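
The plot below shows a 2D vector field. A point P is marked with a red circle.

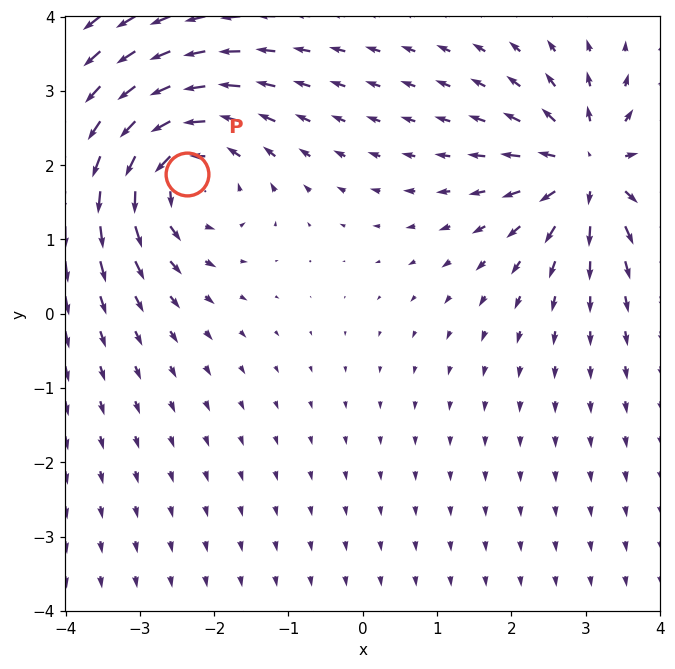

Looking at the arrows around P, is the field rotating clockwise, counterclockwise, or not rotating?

Near P at (-2.4, 1.9) the arrows circulate counterclockwise. The curl (z-component) there is about +4; positive curl means counterclockwise rotation.

counterclockwise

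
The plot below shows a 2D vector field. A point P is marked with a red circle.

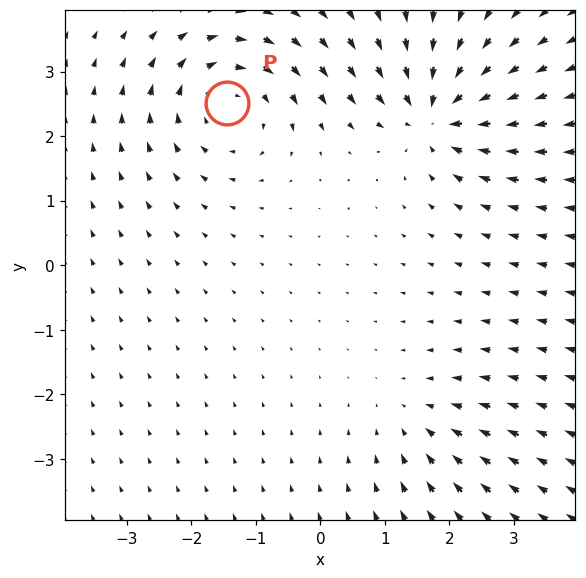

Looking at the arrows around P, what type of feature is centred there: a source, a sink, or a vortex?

vortex

At P (-1.5, 2.5) the arrows circulate clockwise. Divergence ≈0, curl about -4 — near-zero divergence with nonzero curl is a vortex.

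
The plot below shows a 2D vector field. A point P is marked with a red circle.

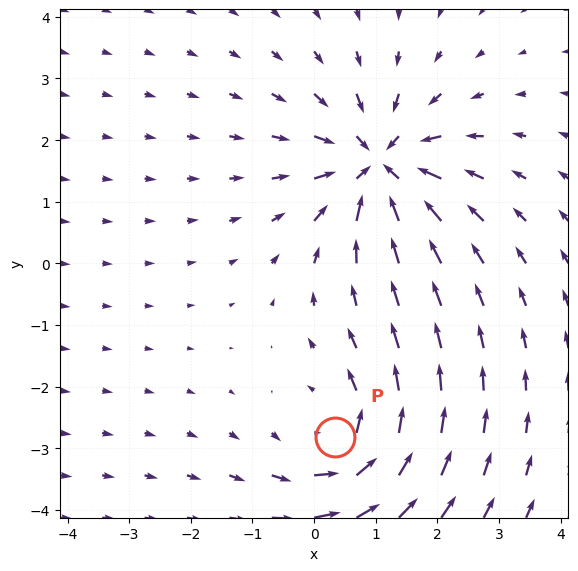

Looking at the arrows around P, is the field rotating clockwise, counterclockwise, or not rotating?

Near P at (0.3, -2.8) the arrows circulate counterclockwise. The curl (z-component) there is about +4; positive curl means counterclockwise rotation.

counterclockwise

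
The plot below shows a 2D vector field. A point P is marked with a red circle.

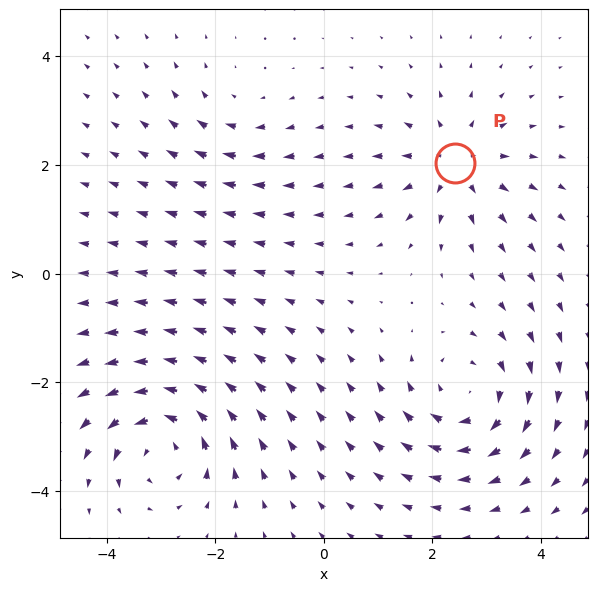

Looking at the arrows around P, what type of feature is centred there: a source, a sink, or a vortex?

At P (2.4, 2.0) the arrows spread outward. Divergence about +5, curl ≈0 — positive divergence with near-zero curl is a source.

source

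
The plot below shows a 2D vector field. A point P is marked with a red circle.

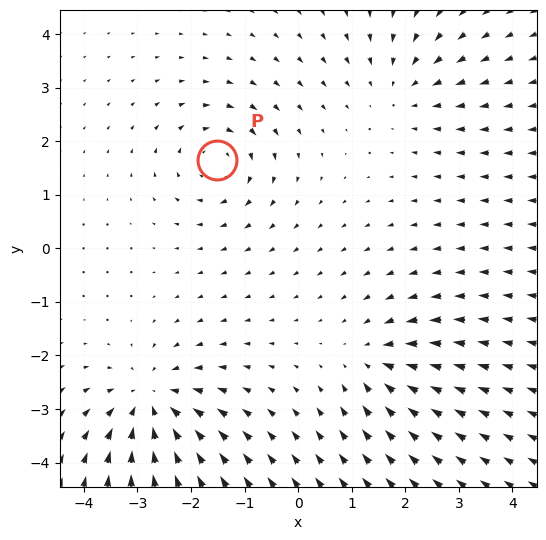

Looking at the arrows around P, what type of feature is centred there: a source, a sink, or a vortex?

At P (-1.5, 1.6) the arrows circulate clockwise. Divergence ≈0, curl about -5 — near-zero divergence with nonzero curl is a vortex.

vortex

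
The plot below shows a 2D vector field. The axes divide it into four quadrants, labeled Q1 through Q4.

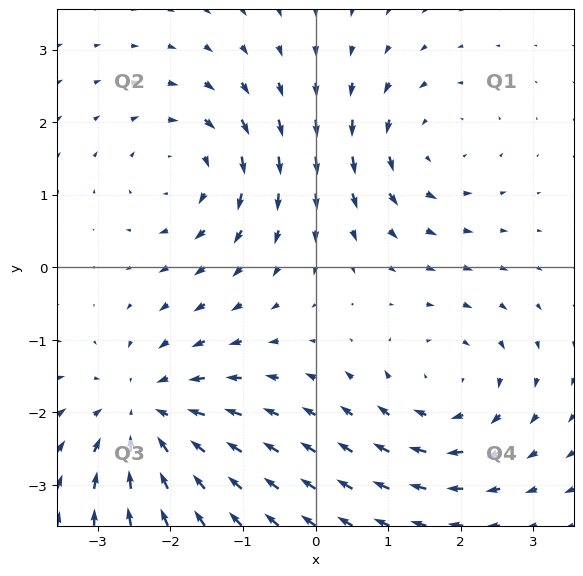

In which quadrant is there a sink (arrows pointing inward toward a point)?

Q3

The sink sits at approximately (-2.3, -2.0), which lies in quadrant Q3. The divergence there is about -4, negative as expected for a sink.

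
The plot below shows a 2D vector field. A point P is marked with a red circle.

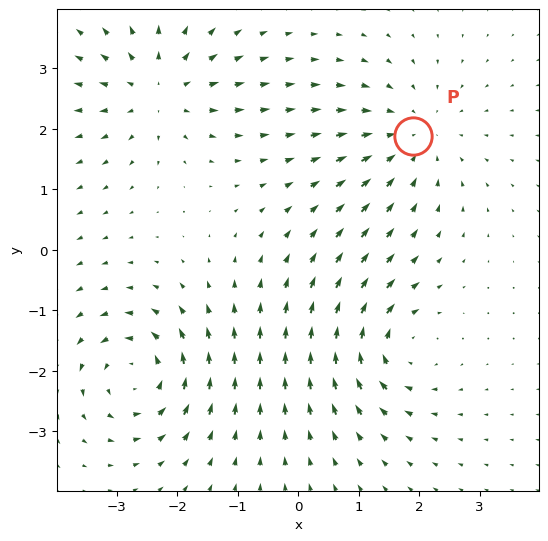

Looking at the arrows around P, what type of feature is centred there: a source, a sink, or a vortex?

sink

At P (1.9, 1.9) the arrows converge inward. Divergence about -3, curl ≈0 — negative divergence with near-zero curl is a sink.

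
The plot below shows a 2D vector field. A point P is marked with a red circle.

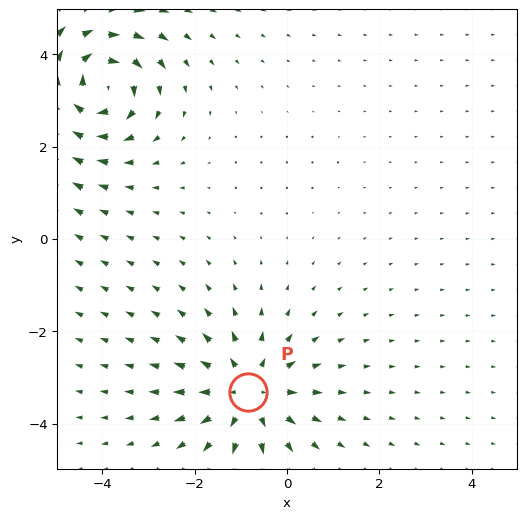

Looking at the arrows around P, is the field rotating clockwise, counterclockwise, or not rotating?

Near P at (-0.8, -3.3) the arrows show no circulation. The curl there is ≈0.

not rotating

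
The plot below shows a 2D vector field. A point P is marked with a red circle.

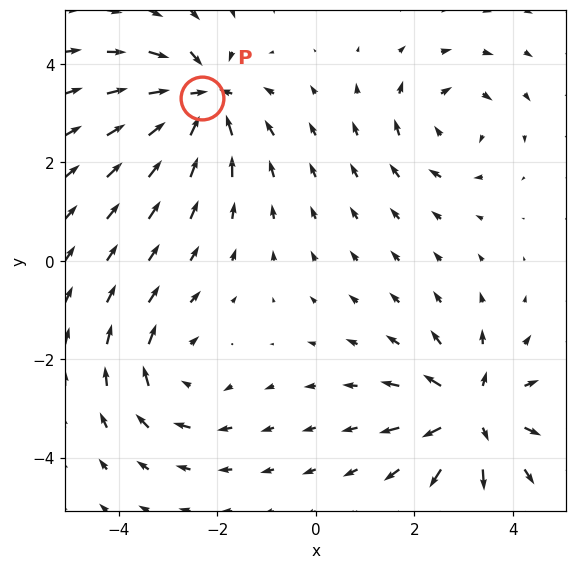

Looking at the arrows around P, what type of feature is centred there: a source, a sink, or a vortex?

At P (-2.3, 3.3) the arrows converge inward. Divergence about -7, curl ≈0 — negative divergence with near-zero curl is a sink.

sink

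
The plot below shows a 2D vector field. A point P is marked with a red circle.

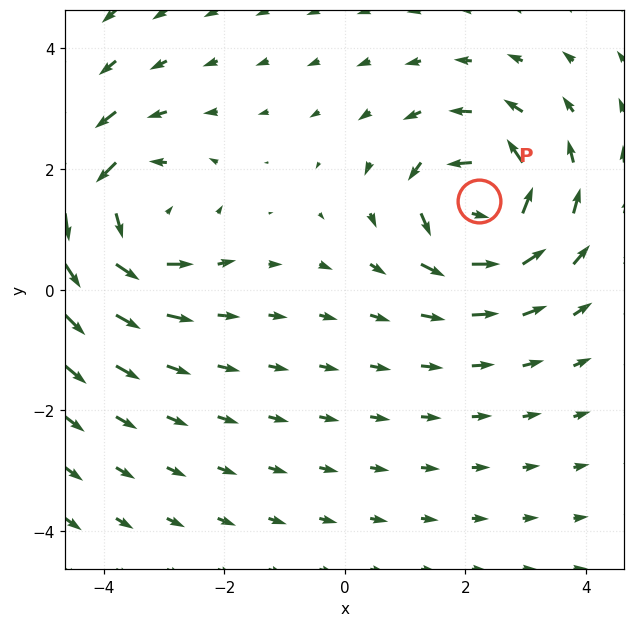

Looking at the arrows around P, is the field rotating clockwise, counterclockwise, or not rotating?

counterclockwise

Near P at (2.2, 1.5) the arrows circulate counterclockwise. The curl (z-component) there is about +5; positive curl means counterclockwise rotation.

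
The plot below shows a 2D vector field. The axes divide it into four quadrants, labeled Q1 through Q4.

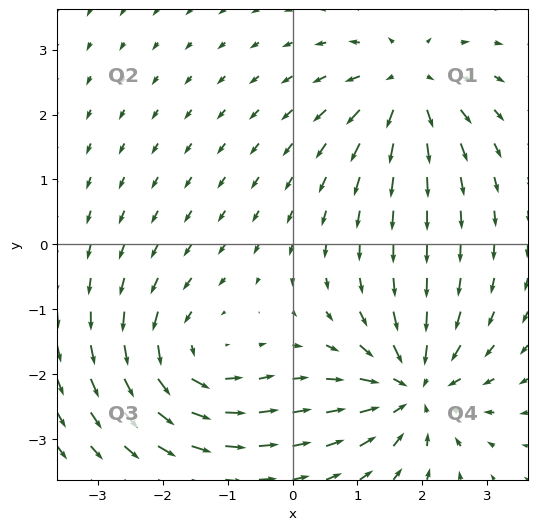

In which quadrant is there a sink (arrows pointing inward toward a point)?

Q4

The sink sits at approximately (1.9, -2.2), which lies in quadrant Q4. The divergence there is about -6, negative as expected for a sink.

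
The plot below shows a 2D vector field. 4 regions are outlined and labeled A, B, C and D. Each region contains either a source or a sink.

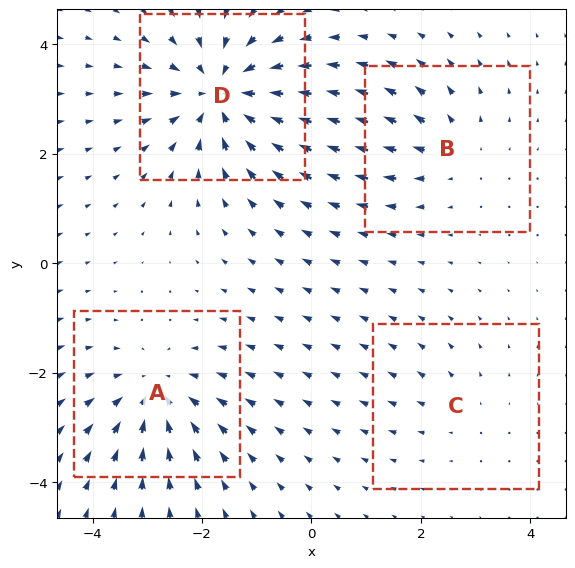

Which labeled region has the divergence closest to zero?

Divergence at each region's feature centre — A: about -5, B: about +3, C: about +2, D: about -7. Region C is closest to zero.

C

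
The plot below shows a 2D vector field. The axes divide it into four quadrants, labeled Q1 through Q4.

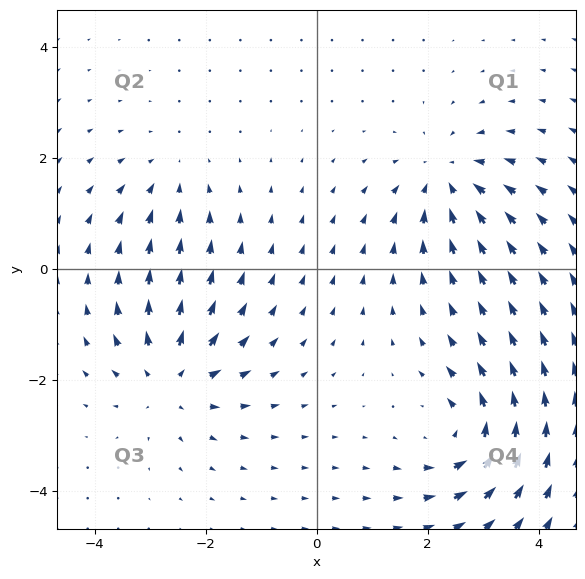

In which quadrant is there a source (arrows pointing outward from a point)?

The source sits at approximately (-2.6, -2.0), which lies in quadrant Q3. The divergence there is about +5, positive as expected for a source.

Q3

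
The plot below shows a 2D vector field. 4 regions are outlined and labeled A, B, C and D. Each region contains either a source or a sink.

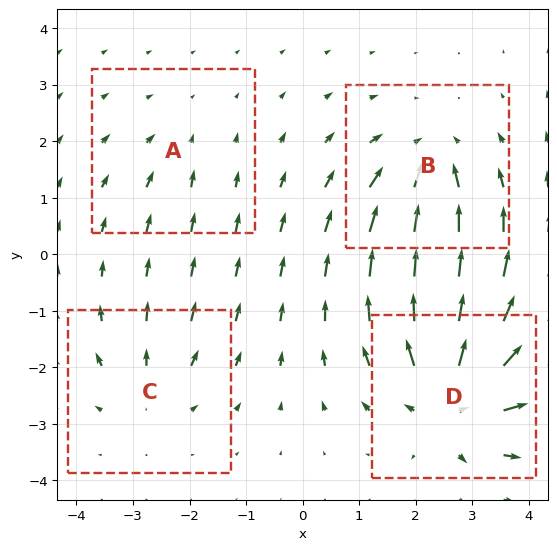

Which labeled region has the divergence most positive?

D

Divergence at each region's feature centre — A: about -2, B: about -5, C: about +3, D: about +7. Region D is most positive.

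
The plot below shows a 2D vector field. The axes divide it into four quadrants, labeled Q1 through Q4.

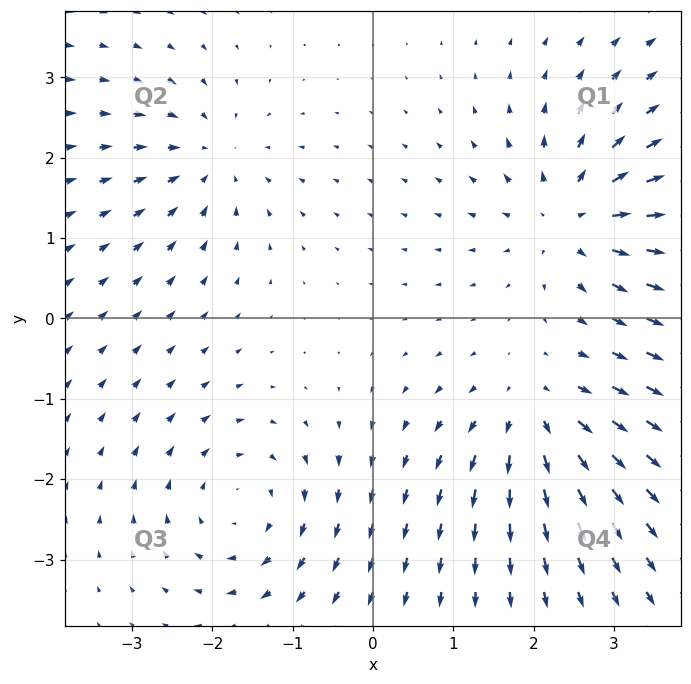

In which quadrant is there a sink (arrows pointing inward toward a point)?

Q2

The sink sits at approximately (-2.0, 2.0), which lies in quadrant Q2. The divergence there is about -4, negative as expected for a sink.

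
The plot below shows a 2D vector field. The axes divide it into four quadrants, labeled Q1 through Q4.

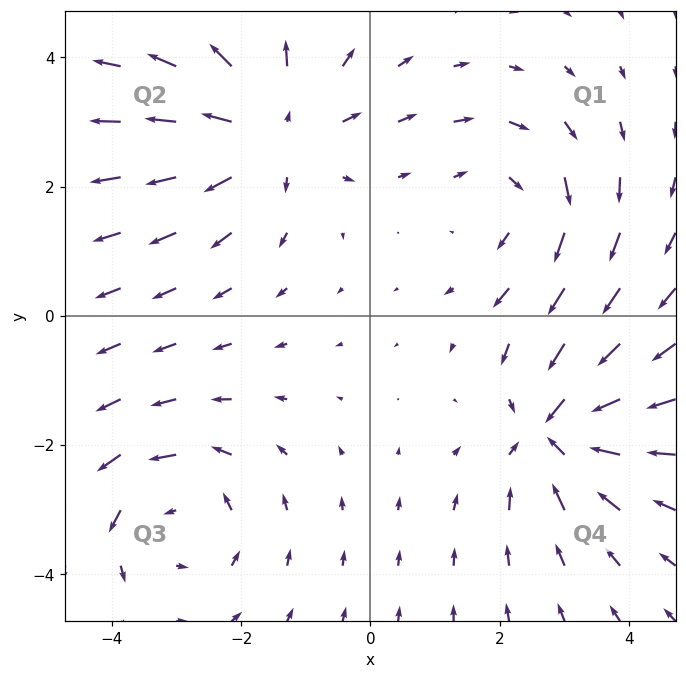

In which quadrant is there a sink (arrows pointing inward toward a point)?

The sink sits at approximately (2.9, -1.8), which lies in quadrant Q4. The divergence there is about -5, negative as expected for a sink.

Q4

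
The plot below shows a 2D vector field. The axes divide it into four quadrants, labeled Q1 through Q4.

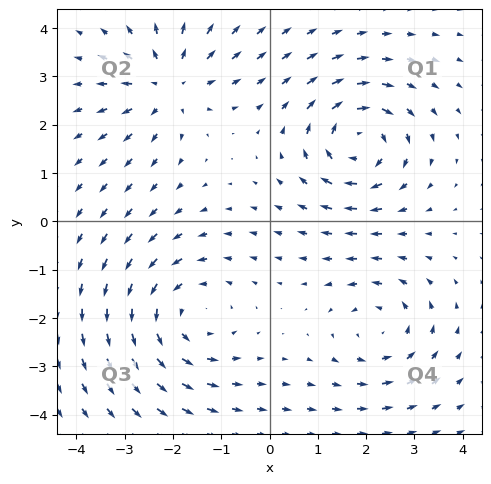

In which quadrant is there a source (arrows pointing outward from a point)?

Q2

The source sits at approximately (-2.1, 2.8), which lies in quadrant Q2. The divergence there is about +4, positive as expected for a source.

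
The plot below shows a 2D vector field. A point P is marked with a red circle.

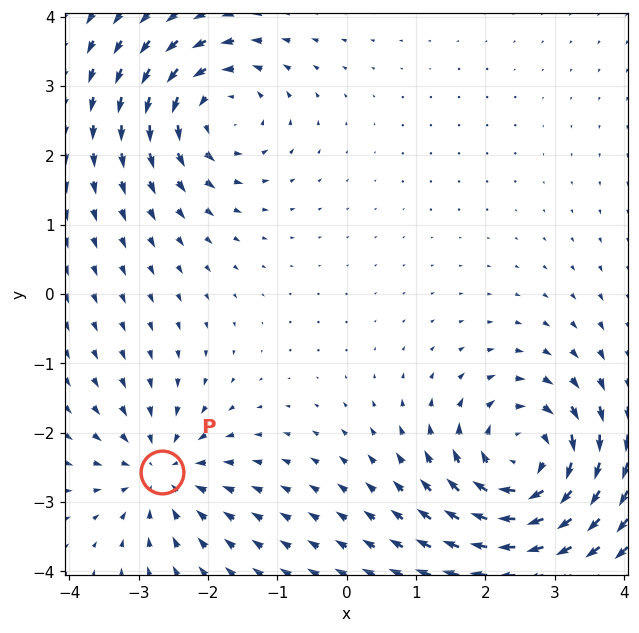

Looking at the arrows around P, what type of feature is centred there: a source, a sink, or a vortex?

At P (-2.7, -2.6) the arrows converge inward. Divergence about -4, curl ≈0 — negative divergence with near-zero curl is a sink.

sink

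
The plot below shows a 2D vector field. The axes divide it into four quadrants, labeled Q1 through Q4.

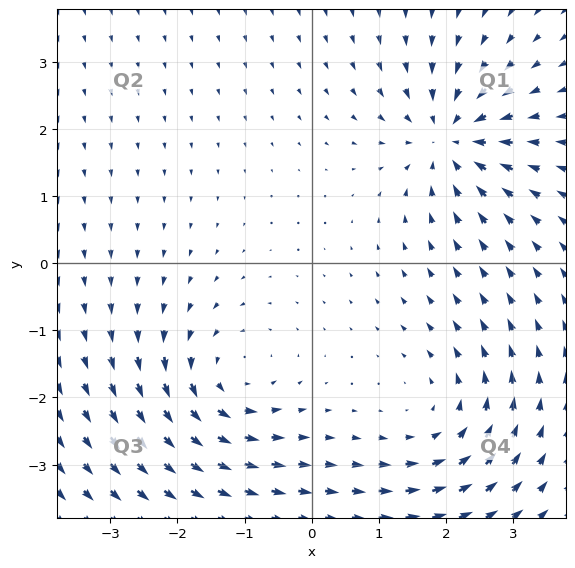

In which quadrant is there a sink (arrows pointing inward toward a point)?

The sink sits at approximately (2.1, 1.9), which lies in quadrant Q1. The divergence there is about -5, negative as expected for a sink.

Q1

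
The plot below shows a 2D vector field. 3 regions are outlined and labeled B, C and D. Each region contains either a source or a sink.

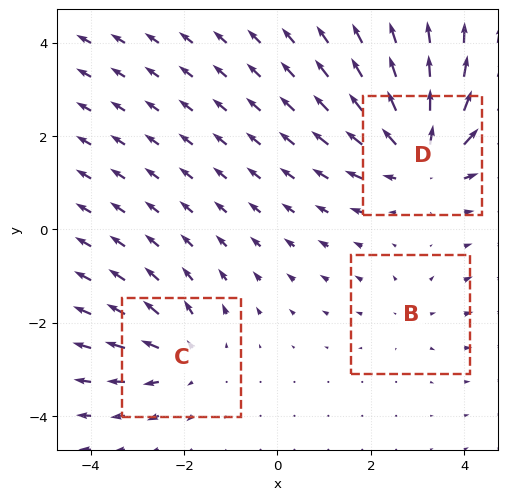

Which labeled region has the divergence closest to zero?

Divergence at each region's feature centre — B: about +2, C: about +3, D: about +5. Region B is closest to zero.

B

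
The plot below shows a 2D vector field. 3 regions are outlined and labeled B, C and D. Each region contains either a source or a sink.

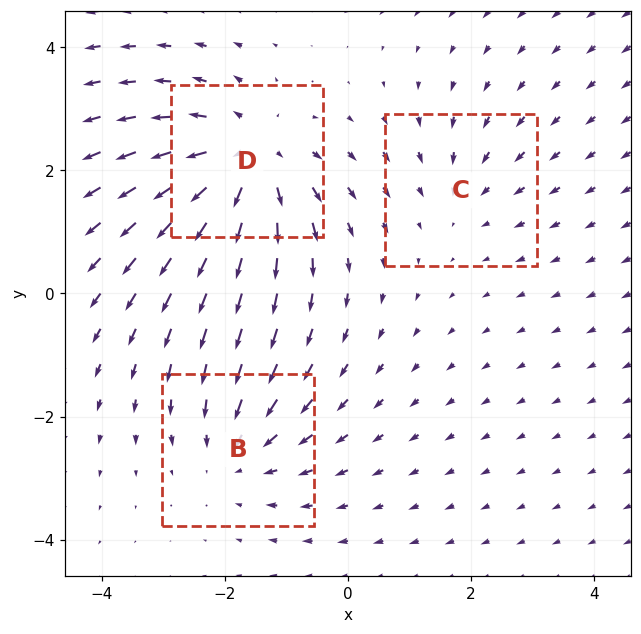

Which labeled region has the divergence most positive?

Divergence at each region's feature centre — B: about -3, C: about -2, D: about +4. Region D is most positive.

D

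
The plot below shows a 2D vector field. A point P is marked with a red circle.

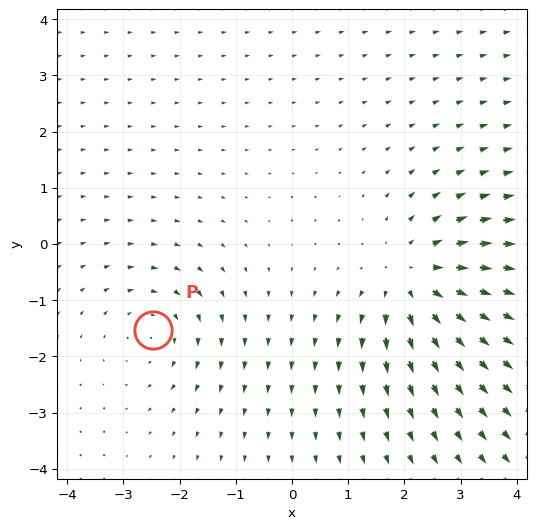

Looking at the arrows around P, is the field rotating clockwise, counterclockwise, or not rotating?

clockwise

Near P at (-2.5, -1.5) the arrows circulate clockwise. The curl (z-component) there is about -3; negative curl means clockwise rotation.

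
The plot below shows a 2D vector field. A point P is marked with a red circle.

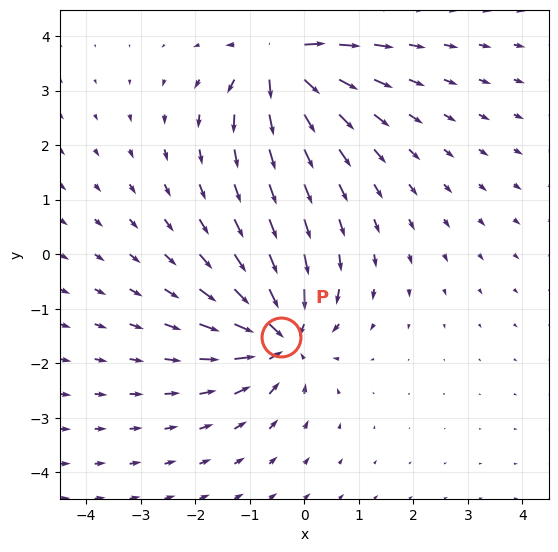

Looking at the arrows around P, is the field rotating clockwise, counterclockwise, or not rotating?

Near P at (-0.4, -1.5) the arrows show no circulation. The curl there is ≈0.

not rotating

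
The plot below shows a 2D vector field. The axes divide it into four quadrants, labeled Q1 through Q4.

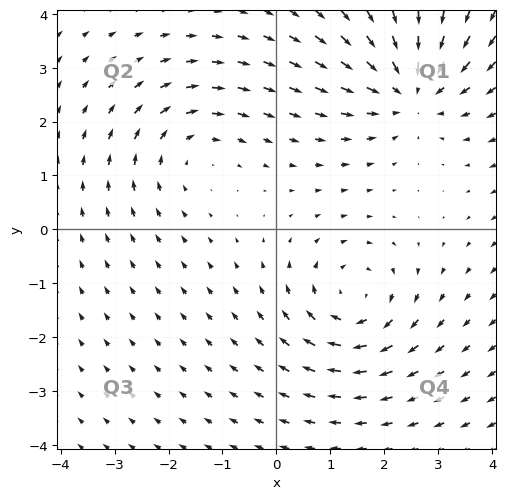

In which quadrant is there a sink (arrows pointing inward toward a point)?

Q1

The sink sits at approximately (2.5, 2.6), which lies in quadrant Q1. The divergence there is about -5, negative as expected for a sink.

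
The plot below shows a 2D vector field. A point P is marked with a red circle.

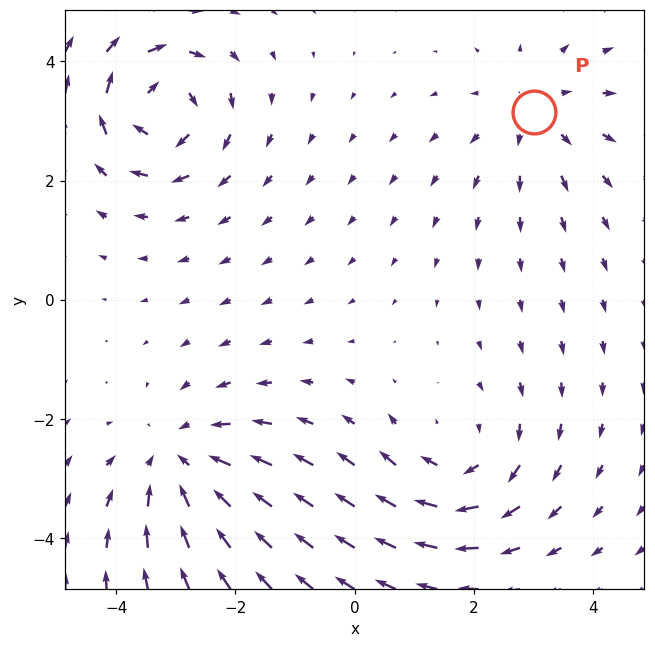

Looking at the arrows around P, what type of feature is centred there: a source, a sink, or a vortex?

At P (3.0, 3.1) the arrows spread outward. Divergence about +2, curl ≈0 — positive divergence with near-zero curl is a source.

source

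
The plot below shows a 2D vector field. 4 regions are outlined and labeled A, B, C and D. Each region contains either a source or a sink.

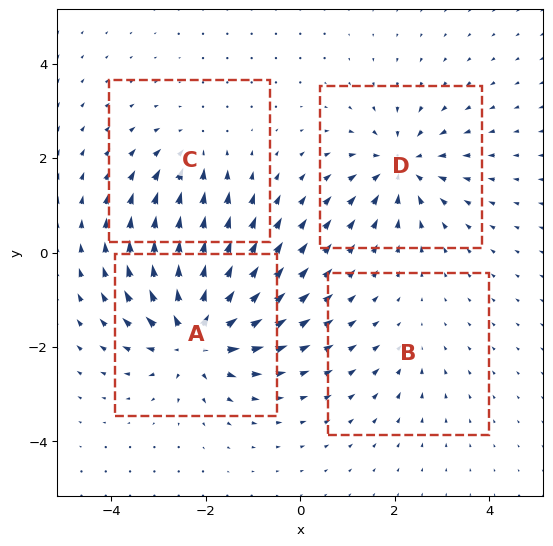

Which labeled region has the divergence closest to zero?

B

Divergence at each region's feature centre — A: about +8, B: about -2, C: about -3, D: about -6. Region B is closest to zero.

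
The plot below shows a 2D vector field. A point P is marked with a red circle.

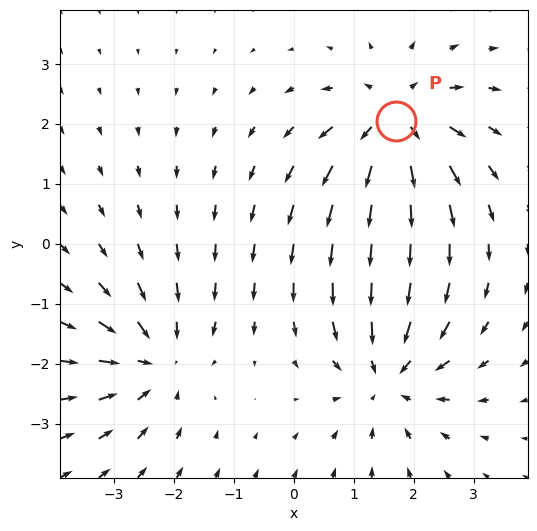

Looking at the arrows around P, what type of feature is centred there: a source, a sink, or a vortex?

source

At P (1.7, 2.0) the arrows spread outward. Divergence about +6, curl ≈0 — positive divergence with near-zero curl is a source.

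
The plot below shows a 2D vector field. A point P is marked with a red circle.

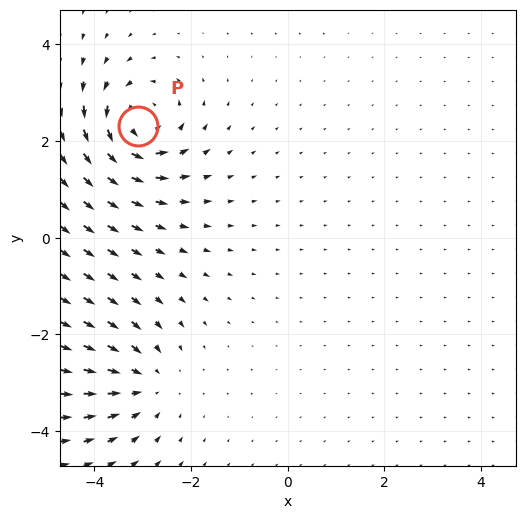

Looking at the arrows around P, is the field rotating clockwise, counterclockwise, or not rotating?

counterclockwise

Near P at (-3.1, 2.3) the arrows circulate counterclockwise. The curl (z-component) there is about +6; positive curl means counterclockwise rotation.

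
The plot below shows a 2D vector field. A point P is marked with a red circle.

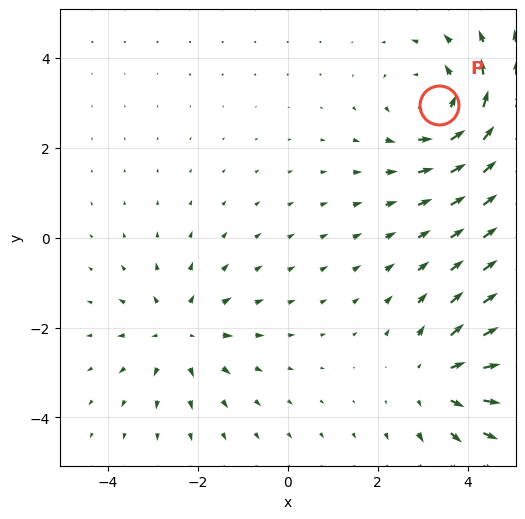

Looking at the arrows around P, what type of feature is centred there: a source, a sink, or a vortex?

At P (3.4, 2.9) the arrows circulate counterclockwise. Divergence ≈0, curl about +4 — near-zero divergence with nonzero curl is a vortex.

vortex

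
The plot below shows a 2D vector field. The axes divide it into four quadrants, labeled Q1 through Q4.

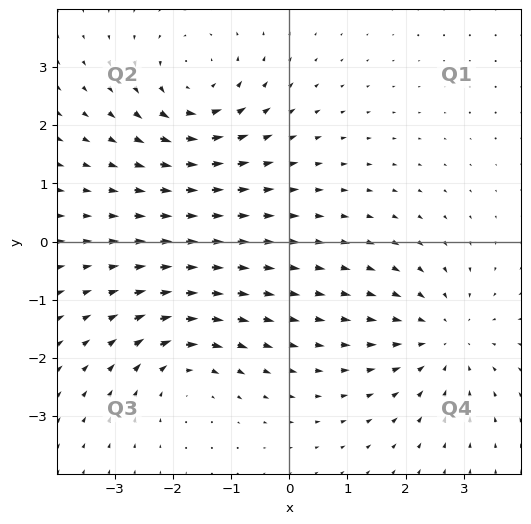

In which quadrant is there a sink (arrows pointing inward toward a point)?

The sink sits at approximately (2.6, -1.6), which lies in quadrant Q4. The divergence there is about -4, negative as expected for a sink.

Q4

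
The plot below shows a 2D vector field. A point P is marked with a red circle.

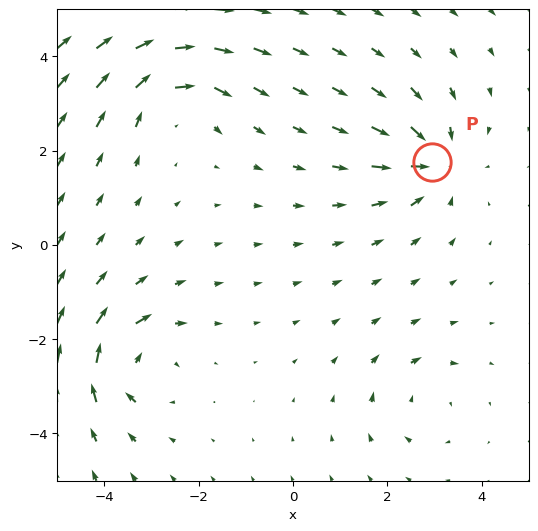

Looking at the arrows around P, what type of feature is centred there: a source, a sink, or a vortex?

sink

At P (3.0, 1.8) the arrows converge inward. Divergence about -5, curl ≈0 — negative divergence with near-zero curl is a sink.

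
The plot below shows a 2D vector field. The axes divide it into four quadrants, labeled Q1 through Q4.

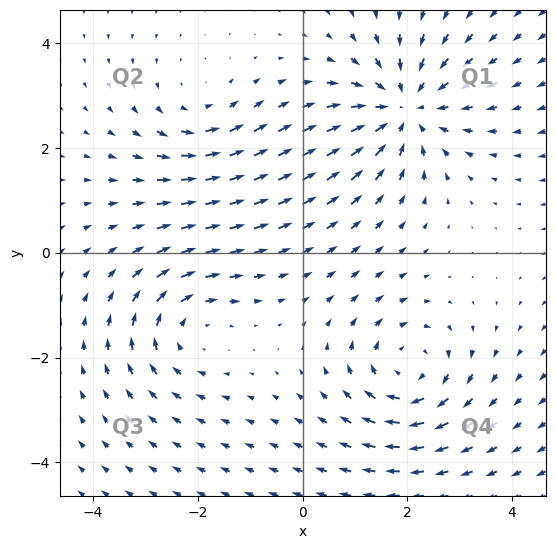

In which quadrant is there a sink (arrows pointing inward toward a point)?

Q1

The sink sits at approximately (1.9, 2.8), which lies in quadrant Q1. The divergence there is about -4, negative as expected for a sink.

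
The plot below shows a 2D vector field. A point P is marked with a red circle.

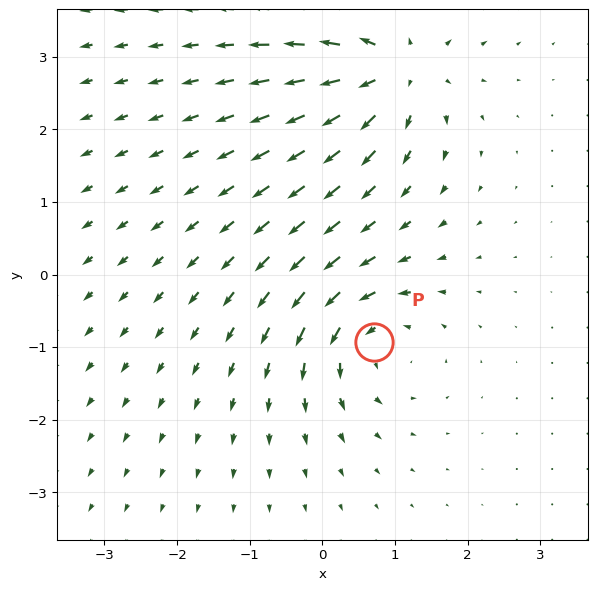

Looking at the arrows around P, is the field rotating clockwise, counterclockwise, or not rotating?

Near P at (0.7, -0.9) the arrows circulate counterclockwise. The curl (z-component) there is about +4; positive curl means counterclockwise rotation.

counterclockwise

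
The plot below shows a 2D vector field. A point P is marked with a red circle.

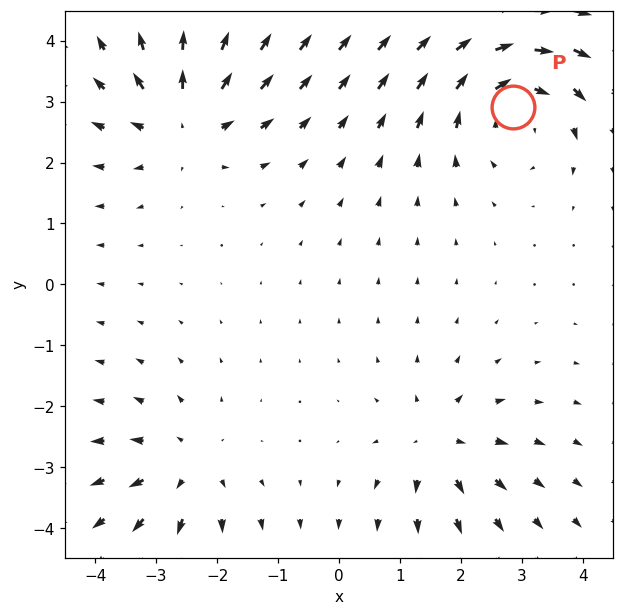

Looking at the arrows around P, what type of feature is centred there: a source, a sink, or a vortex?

vortex

At P (2.9, 2.9) the arrows circulate clockwise. Divergence ≈0, curl about -4 — near-zero divergence with nonzero curl is a vortex.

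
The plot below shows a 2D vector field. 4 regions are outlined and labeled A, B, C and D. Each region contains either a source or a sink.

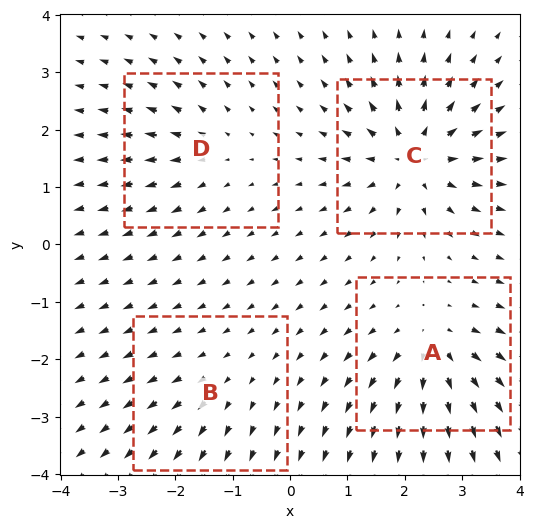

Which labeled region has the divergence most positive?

Divergence at each region's feature centre — A: about +6, B: about +2, C: about +8, D: about +4. Region C is most positive.

C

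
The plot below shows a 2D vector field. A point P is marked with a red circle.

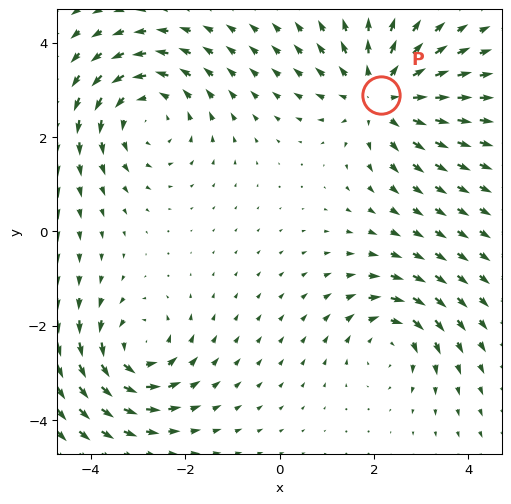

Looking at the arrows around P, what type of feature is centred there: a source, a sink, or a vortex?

source

At P (2.1, 2.9) the arrows spread outward. Divergence about +4, curl ≈0 — positive divergence with near-zero curl is a source.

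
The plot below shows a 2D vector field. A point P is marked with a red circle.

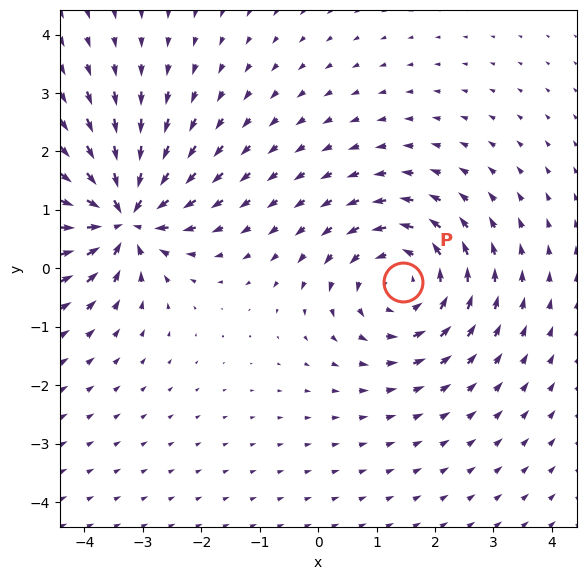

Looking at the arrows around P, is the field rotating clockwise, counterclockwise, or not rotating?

counterclockwise

Near P at (1.4, -0.2) the arrows circulate counterclockwise. The curl (z-component) there is about +4; positive curl means counterclockwise rotation.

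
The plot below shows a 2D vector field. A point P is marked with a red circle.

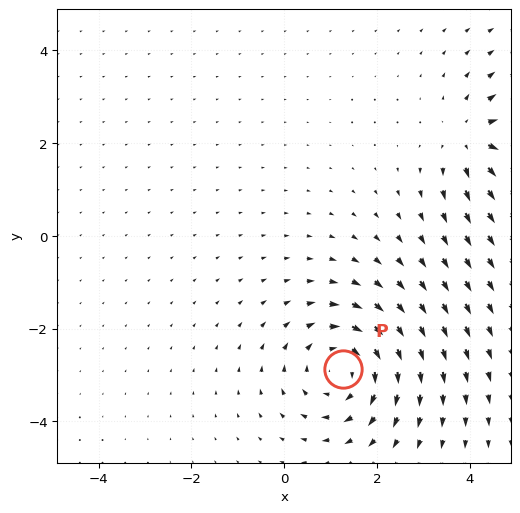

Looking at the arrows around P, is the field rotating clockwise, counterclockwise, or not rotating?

Near P at (1.3, -2.9) the arrows circulate clockwise. The curl (z-component) there is about -4; negative curl means clockwise rotation.

clockwise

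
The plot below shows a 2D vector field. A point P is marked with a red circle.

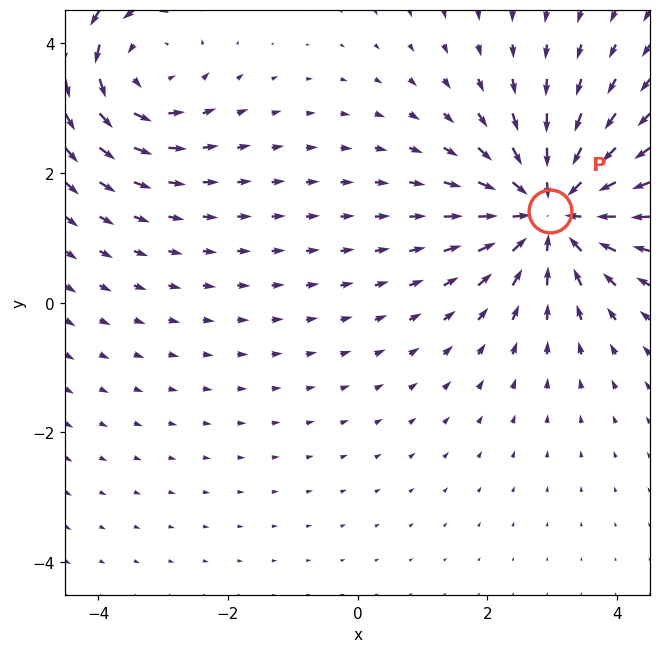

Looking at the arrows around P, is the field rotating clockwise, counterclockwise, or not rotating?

Near P at (3.0, 1.4) the arrows show no circulation. The curl there is ≈0.

not rotating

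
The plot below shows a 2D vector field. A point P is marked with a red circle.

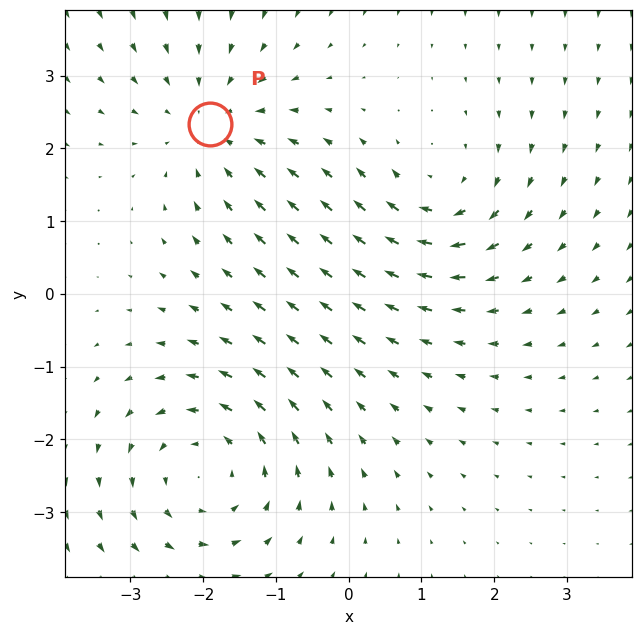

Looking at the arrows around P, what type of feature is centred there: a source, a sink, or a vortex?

sink

At P (-1.9, 2.3) the arrows converge inward. Divergence about -3, curl ≈0 — negative divergence with near-zero curl is a sink.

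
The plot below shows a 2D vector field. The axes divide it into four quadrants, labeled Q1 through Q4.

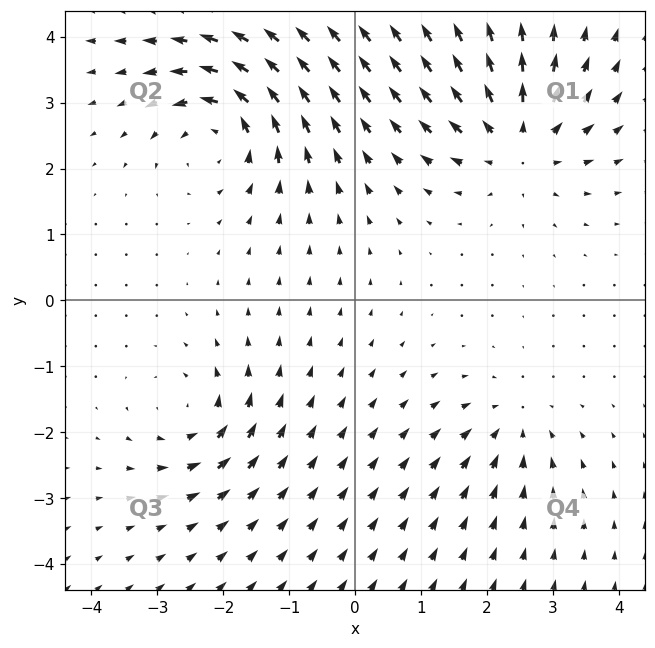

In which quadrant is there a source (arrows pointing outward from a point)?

The source sits at approximately (2.5, 2.4), which lies in quadrant Q1. The divergence there is about +5, positive as expected for a source.

Q1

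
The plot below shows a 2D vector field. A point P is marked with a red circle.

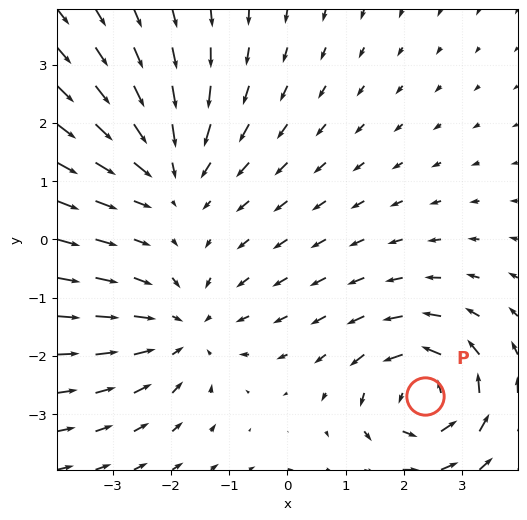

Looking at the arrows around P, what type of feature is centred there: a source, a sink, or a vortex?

vortex

At P (2.4, -2.7) the arrows circulate counterclockwise. Divergence ≈0, curl about +4 — near-zero divergence with nonzero curl is a vortex.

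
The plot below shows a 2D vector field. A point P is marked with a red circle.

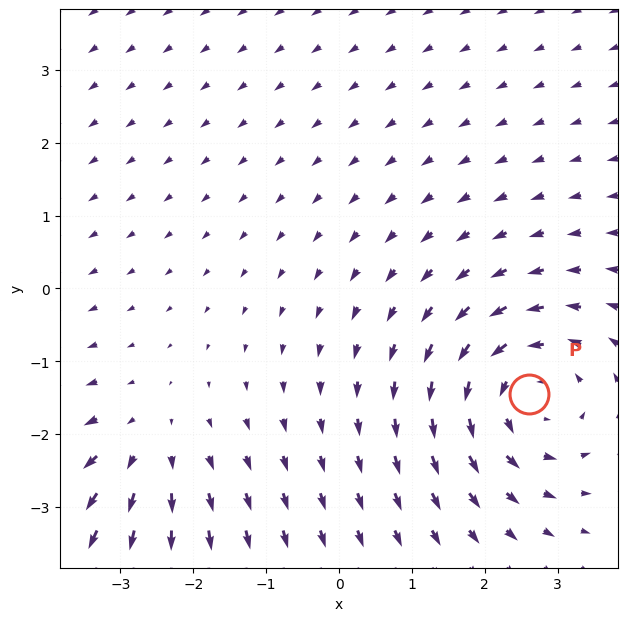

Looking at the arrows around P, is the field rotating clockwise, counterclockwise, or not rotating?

counterclockwise

Near P at (2.6, -1.5) the arrows circulate counterclockwise. The curl (z-component) there is about +4; positive curl means counterclockwise rotation.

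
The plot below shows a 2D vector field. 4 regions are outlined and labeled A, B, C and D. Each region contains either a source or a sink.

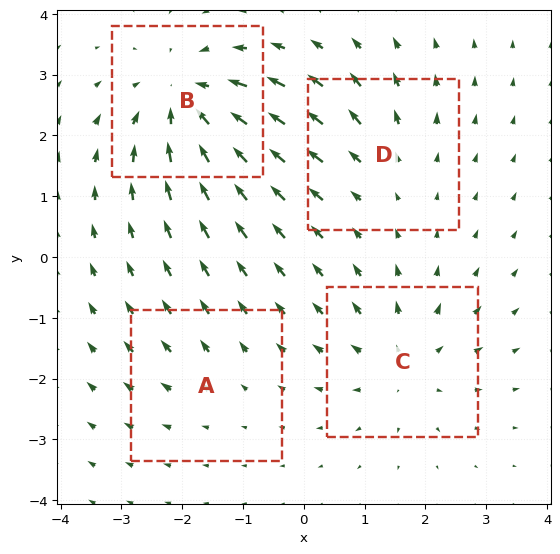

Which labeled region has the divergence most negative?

B

Divergence at each region's feature centre — A: about +2, B: about -6, C: about +4, D: about +3. Region B is most negative.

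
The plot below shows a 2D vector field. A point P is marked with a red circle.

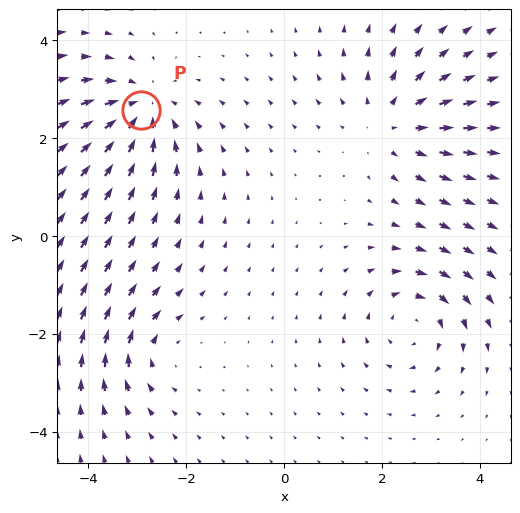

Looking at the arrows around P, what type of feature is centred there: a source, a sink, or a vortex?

sink

At P (-2.9, 2.6) the arrows converge inward. Divergence about -5, curl ≈0 — negative divergence with near-zero curl is a sink.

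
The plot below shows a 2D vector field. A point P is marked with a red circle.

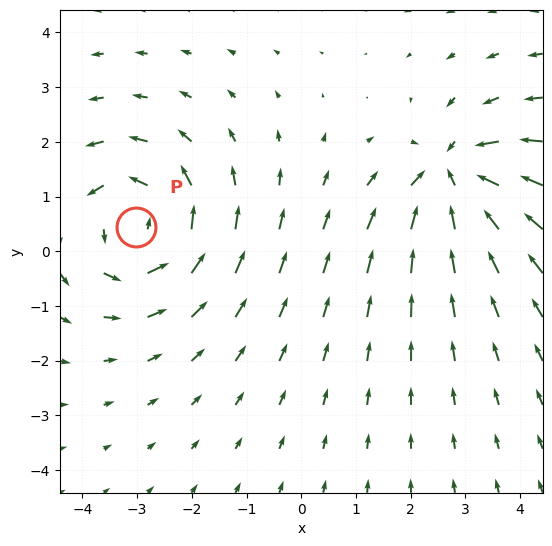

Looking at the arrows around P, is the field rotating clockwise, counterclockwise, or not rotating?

Near P at (-3.0, 0.4) the arrows circulate counterclockwise. The curl (z-component) there is about +3; positive curl means counterclockwise rotation.

counterclockwise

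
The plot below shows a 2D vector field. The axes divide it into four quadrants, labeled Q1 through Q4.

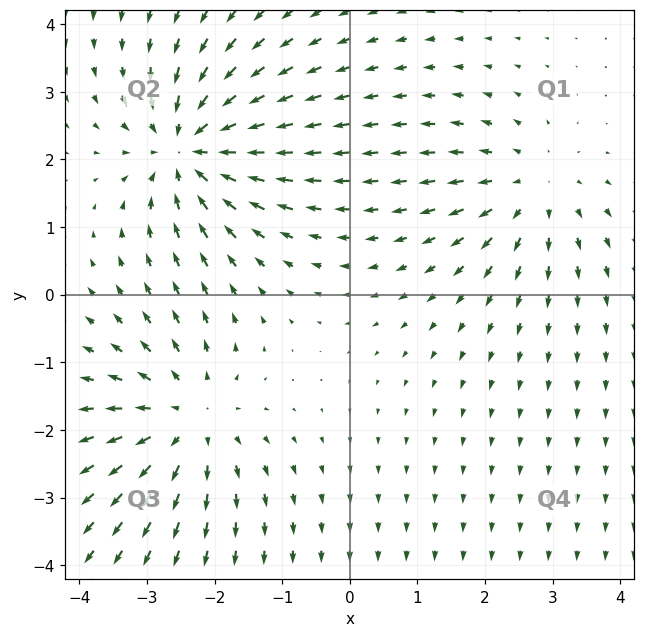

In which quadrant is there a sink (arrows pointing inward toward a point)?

Q2

The sink sits at approximately (-2.4, 2.2), which lies in quadrant Q2. The divergence there is about -5, negative as expected for a sink.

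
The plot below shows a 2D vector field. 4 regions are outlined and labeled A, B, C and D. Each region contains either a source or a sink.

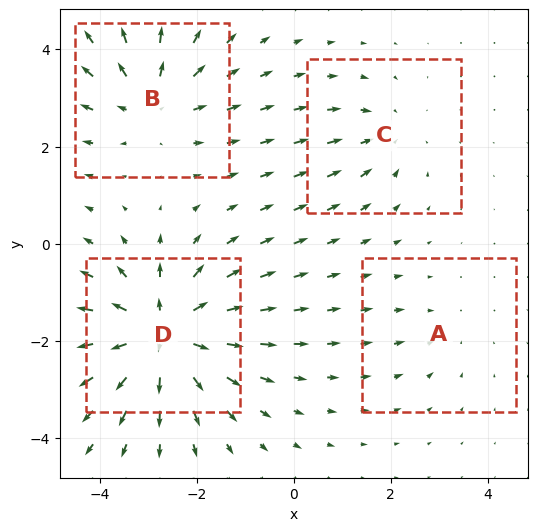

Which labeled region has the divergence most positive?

Divergence at each region's feature centre — A: about -2, B: about +4, C: about -3, D: about +7. Region D is most positive.

D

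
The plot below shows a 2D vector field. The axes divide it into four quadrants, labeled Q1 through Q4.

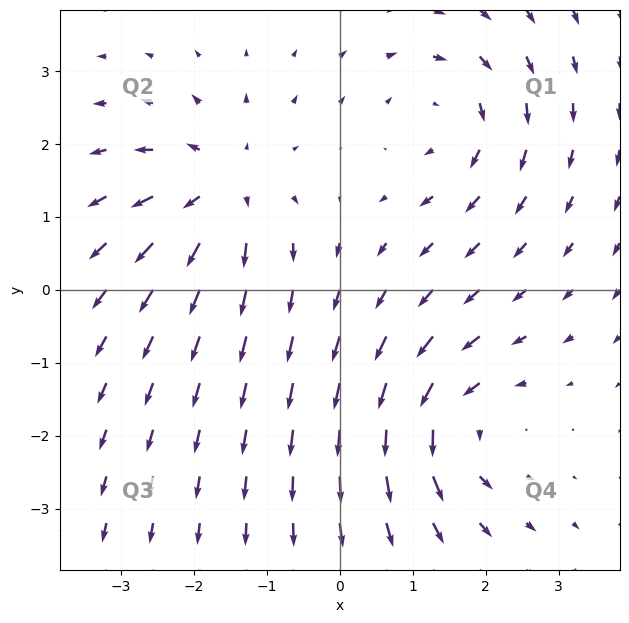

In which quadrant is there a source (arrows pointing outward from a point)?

Q2

The source sits at approximately (-1.6, 1.4), which lies in quadrant Q2. The divergence there is about +4, positive as expected for a source.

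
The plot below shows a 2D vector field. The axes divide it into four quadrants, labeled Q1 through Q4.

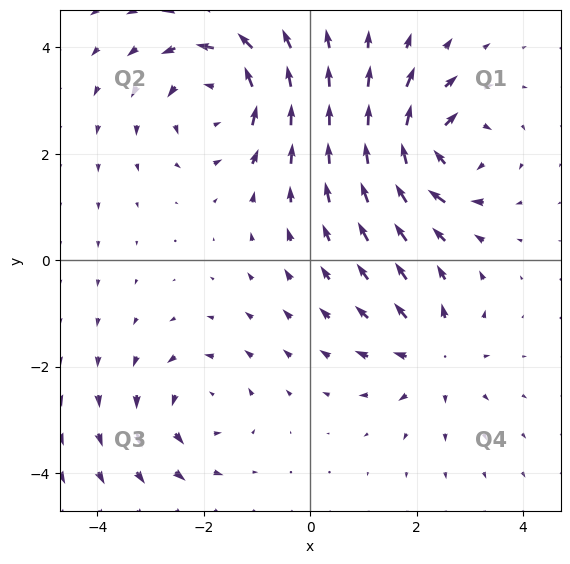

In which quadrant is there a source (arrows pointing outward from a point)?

Q4

The source sits at approximately (2.3, -1.8), which lies in quadrant Q4. The divergence there is about +4, positive as expected for a source.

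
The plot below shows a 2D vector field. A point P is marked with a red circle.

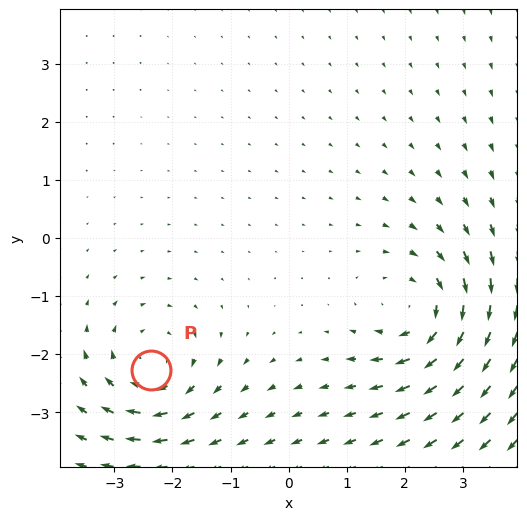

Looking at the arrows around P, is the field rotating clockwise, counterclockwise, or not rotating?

Near P at (-2.4, -2.3) the arrows circulate clockwise. The curl (z-component) there is about -5; negative curl means clockwise rotation.

clockwise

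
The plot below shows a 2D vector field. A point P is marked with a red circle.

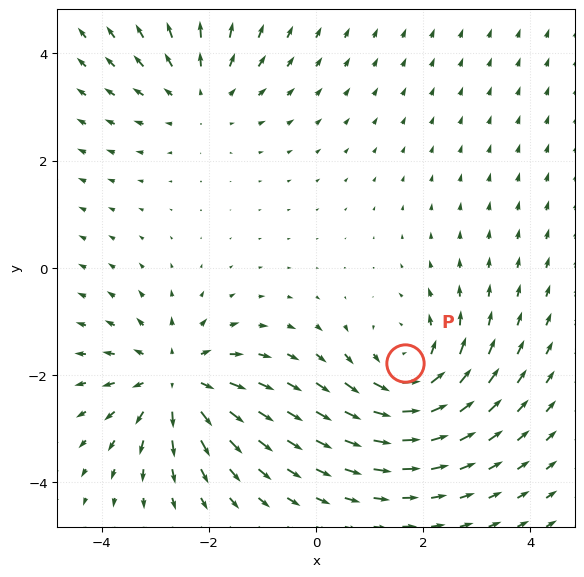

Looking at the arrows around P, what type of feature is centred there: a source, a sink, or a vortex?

At P (1.7, -1.8) the arrows circulate counterclockwise. Divergence ≈0, curl about +5 — near-zero divergence with nonzero curl is a vortex.

vortex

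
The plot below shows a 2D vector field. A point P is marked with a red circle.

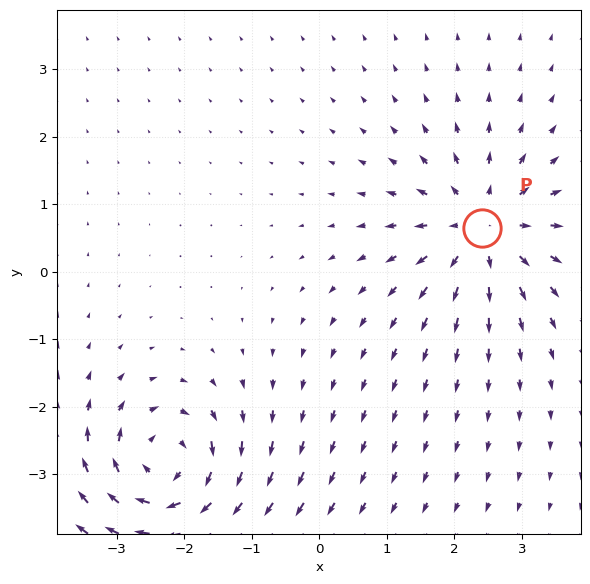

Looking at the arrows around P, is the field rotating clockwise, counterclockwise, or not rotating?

Near P at (2.4, 0.6) the arrows show no circulation. The curl there is ≈0.

not rotating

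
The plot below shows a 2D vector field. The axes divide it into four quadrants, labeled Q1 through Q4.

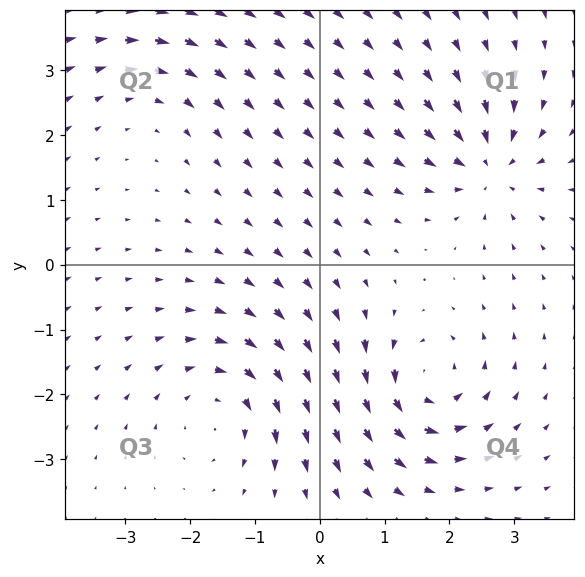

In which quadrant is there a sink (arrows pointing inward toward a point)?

The sink sits at approximately (2.6, 1.5), which lies in quadrant Q1. The divergence there is about -5, negative as expected for a sink.

Q1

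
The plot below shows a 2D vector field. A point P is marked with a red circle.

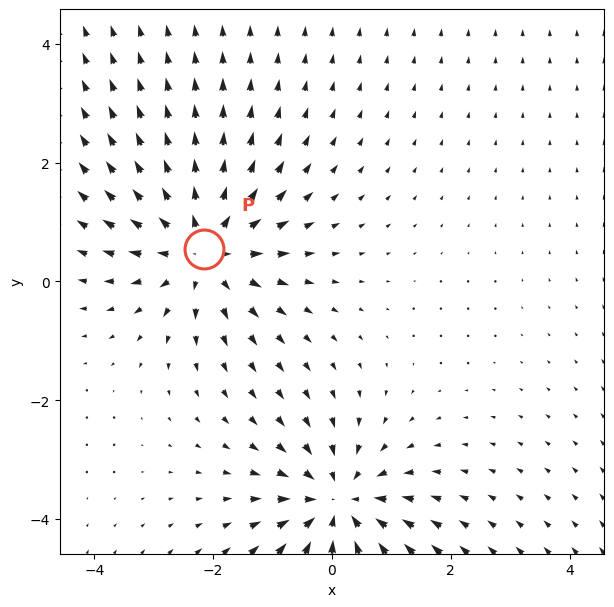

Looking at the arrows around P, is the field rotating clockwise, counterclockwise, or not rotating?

Near P at (-2.2, 0.6) the arrows show no circulation. The curl there is ≈0.

not rotating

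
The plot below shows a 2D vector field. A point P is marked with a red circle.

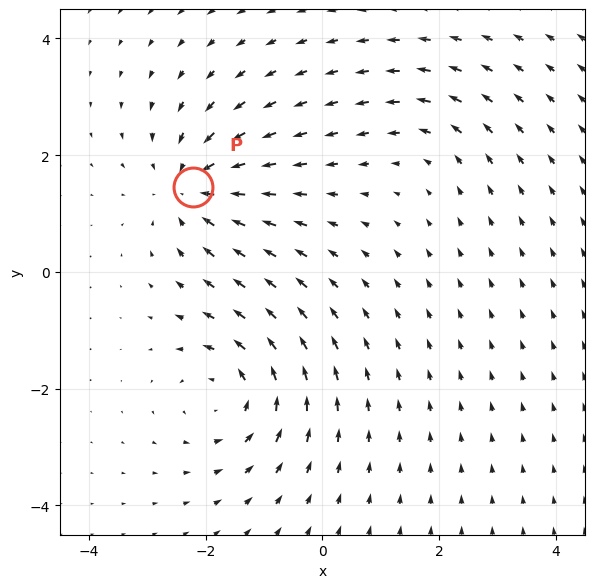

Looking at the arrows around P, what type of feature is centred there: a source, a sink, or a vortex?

sink

At P (-2.2, 1.4) the arrows converge inward. Divergence about -5, curl ≈0 — negative divergence with near-zero curl is a sink.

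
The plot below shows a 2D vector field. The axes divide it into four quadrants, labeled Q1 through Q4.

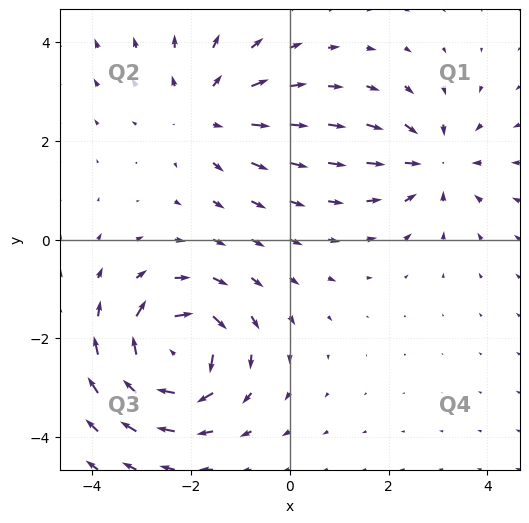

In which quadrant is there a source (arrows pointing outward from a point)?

Q2

The source sits at approximately (-1.7, 2.6), which lies in quadrant Q2. The divergence there is about +3, positive as expected for a source.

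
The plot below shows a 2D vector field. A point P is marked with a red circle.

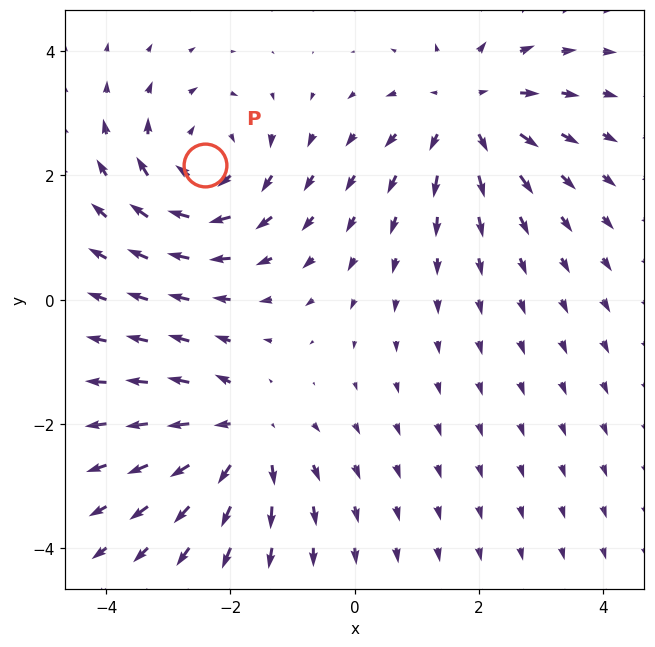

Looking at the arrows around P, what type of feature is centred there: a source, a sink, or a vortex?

vortex

At P (-2.4, 2.2) the arrows circulate clockwise. Divergence ≈0, curl about -5 — near-zero divergence with nonzero curl is a vortex.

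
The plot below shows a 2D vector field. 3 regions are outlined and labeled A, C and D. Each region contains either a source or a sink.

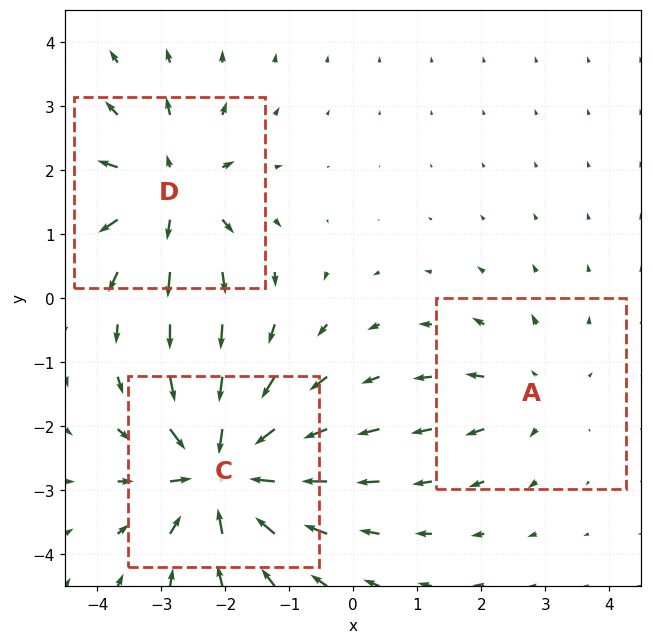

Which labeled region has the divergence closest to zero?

A

Divergence at each region's feature centre — A: about +2, C: about -6, D: about +4. Region A is closest to zero.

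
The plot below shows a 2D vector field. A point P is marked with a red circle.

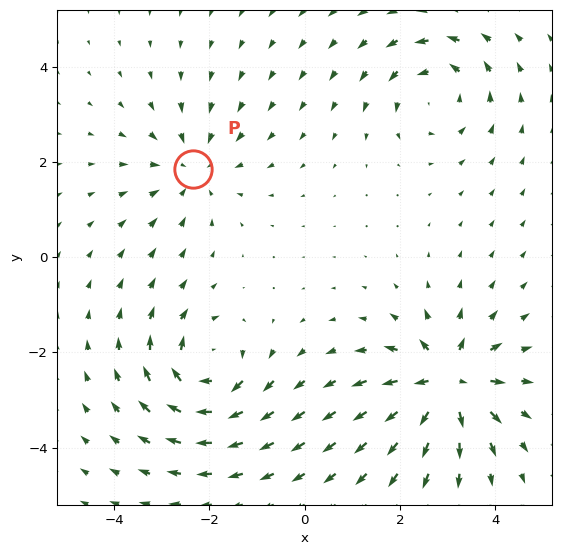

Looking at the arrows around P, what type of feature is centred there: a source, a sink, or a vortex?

At P (-2.4, 1.9) the arrows converge inward. Divergence about -3, curl ≈0 — negative divergence with near-zero curl is a sink.

sink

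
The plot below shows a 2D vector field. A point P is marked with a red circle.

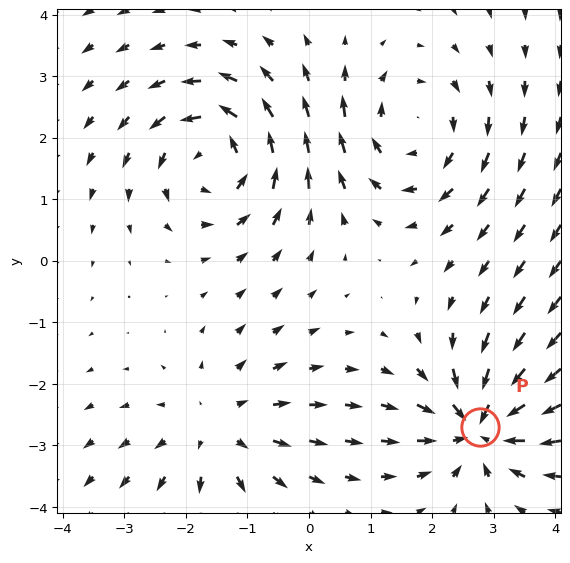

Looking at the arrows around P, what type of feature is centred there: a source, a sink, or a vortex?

sink

At P (2.8, -2.7) the arrows converge inward. Divergence about -6, curl ≈0 — negative divergence with near-zero curl is a sink.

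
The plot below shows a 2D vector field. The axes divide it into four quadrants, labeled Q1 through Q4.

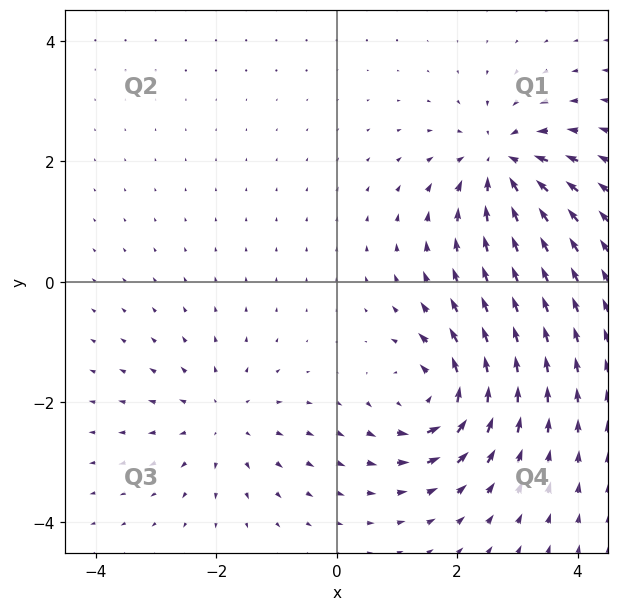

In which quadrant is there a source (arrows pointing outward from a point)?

The source sits at approximately (-1.9, -2.3), which lies in quadrant Q3. The divergence there is about +3, positive as expected for a source.

Q3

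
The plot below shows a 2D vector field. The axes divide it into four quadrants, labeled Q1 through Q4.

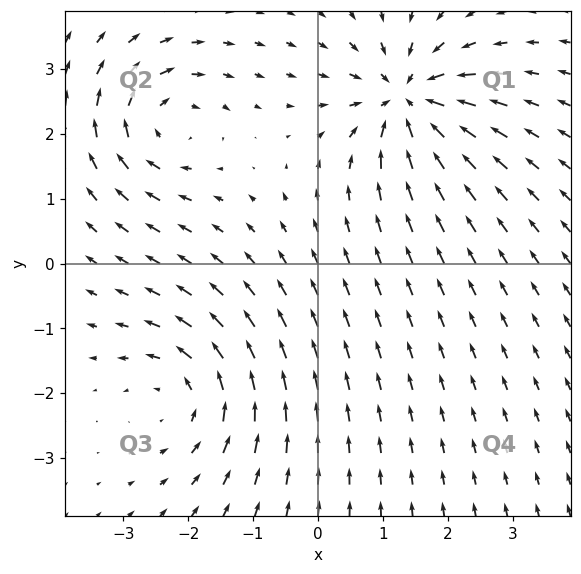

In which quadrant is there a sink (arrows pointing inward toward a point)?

The sink sits at approximately (1.4, 2.5), which lies in quadrant Q1. The divergence there is about -5, negative as expected for a sink.

Q1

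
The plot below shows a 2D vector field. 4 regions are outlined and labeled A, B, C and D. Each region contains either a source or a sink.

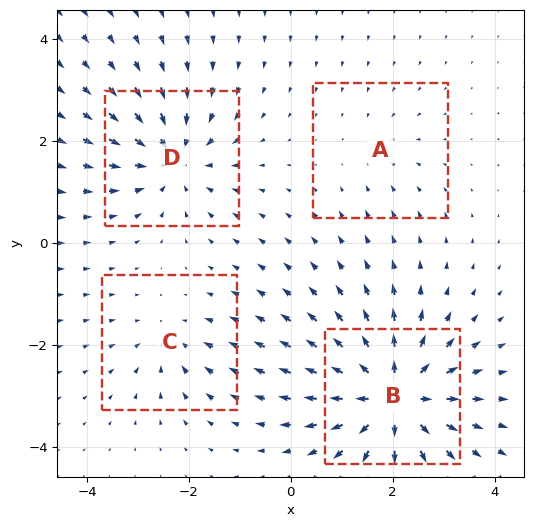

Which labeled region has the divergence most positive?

B

Divergence at each region's feature centre — A: about -2, B: about +8, C: about -3, D: about -6. Region B is most positive.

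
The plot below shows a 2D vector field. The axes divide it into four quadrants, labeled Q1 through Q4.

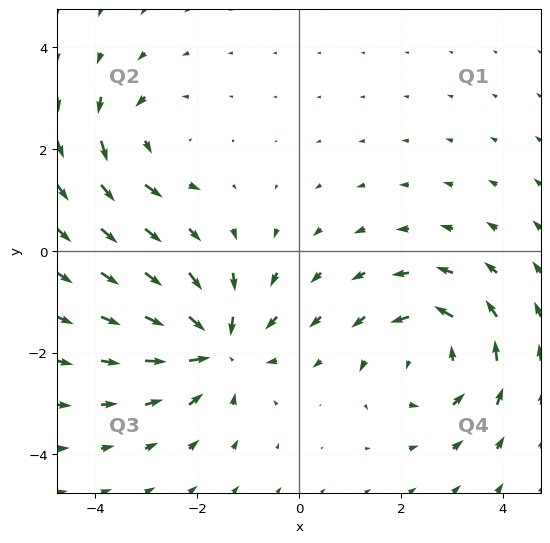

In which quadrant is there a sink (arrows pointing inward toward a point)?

The sink sits at approximately (-1.6, -1.9), which lies in quadrant Q3. The divergence there is about -5, negative as expected for a sink.

Q3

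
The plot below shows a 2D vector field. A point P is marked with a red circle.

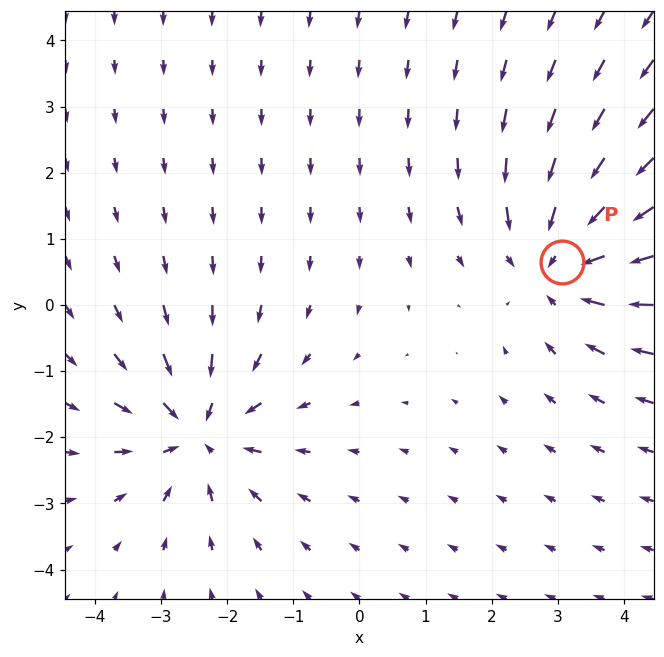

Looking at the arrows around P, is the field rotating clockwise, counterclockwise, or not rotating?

Near P at (3.1, 0.7) the arrows show no circulation. The curl there is ≈0.

not rotating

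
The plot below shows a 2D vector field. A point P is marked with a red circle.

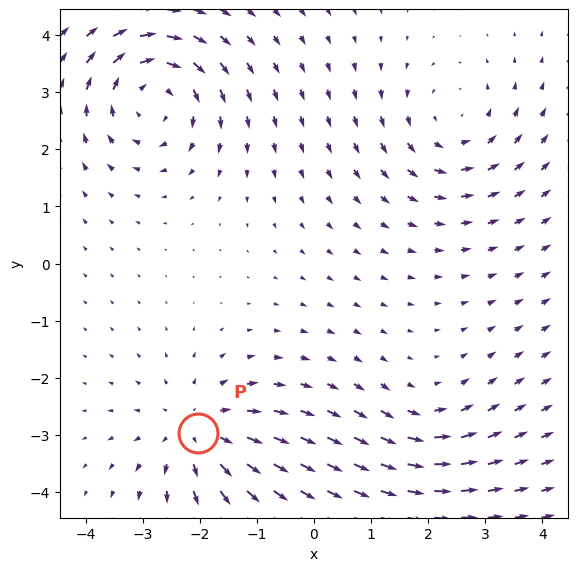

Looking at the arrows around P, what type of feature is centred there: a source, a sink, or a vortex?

At P (-2.0, -3.0) the arrows spread outward. Divergence about +4, curl ≈0 — positive divergence with near-zero curl is a source.

source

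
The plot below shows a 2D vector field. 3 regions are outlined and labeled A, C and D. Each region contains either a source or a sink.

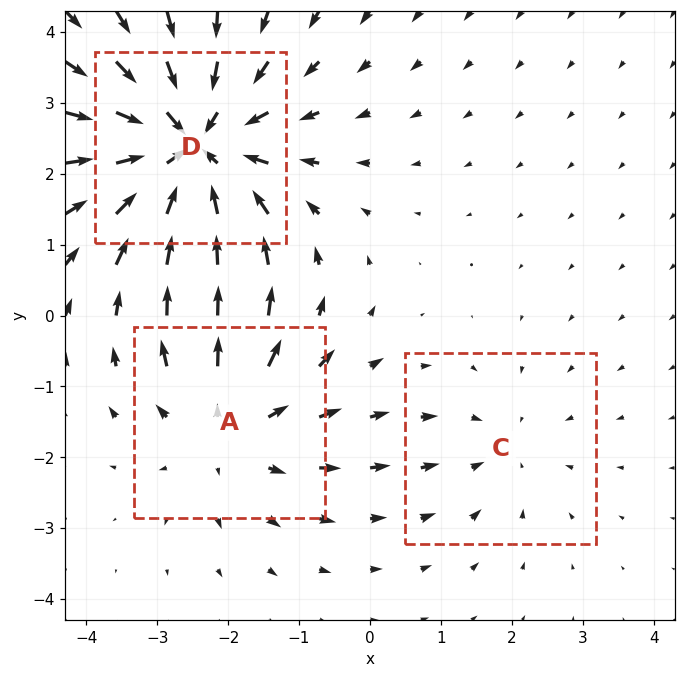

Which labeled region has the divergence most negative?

D

Divergence at each region's feature centre — A: about +3, C: about -2, D: about -5. Region D is most negative.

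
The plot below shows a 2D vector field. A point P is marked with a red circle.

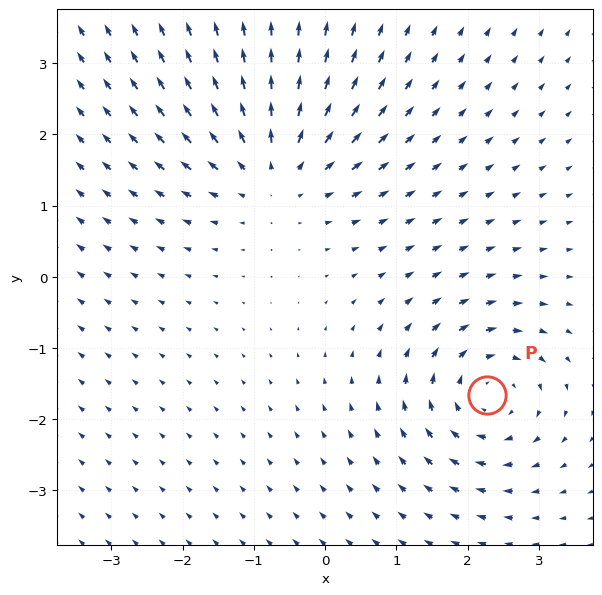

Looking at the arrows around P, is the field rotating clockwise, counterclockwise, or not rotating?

Near P at (2.3, -1.7) the arrows circulate clockwise. The curl (z-component) there is about -4; negative curl means clockwise rotation.

clockwise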